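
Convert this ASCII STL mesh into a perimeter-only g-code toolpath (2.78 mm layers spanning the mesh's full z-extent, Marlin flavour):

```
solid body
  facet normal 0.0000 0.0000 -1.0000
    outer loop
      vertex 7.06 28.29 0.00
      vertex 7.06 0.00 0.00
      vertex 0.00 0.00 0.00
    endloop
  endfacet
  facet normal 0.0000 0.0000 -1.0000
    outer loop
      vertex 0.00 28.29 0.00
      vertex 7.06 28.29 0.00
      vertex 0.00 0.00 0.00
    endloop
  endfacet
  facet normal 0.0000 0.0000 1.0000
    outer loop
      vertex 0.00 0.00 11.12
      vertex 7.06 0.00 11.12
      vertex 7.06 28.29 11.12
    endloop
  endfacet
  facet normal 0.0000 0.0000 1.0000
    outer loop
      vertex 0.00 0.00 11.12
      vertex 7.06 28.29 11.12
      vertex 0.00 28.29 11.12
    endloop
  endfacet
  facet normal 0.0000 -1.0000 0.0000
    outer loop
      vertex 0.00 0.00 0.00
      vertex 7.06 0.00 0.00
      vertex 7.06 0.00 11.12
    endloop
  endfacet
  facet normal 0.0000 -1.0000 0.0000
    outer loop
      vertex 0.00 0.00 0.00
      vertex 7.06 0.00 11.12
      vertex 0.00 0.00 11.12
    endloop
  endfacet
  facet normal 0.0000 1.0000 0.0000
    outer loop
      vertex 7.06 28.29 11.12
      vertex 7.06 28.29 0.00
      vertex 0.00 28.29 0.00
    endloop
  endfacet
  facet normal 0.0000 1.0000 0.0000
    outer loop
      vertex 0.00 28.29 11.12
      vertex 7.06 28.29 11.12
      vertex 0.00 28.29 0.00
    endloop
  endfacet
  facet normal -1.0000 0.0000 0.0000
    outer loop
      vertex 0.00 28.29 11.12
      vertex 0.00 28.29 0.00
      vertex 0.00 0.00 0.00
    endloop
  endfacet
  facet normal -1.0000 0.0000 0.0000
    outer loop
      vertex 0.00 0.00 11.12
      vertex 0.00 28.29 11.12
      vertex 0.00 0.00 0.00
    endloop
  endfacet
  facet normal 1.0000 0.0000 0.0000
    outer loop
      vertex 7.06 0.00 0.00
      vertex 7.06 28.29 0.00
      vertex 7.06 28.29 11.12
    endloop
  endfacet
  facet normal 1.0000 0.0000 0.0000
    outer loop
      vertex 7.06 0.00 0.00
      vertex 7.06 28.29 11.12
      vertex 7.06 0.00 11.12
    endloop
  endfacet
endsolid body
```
; perimeter-only toolpath
G21 ; units = mm
G90 ; absolute positioning
G28 ; home
; layer 1
G0 Z2.78
G0 X0.00 Y0.00
G1 X7.06 Y0.00
G1 X7.06 Y28.29
G1 X0.00 Y28.29
G1 X0.00 Y0.00
; layer 2
G0 Z5.56
G0 X0.00 Y0.00
G1 X7.06 Y0.00
G1 X7.06 Y28.29
G1 X0.00 Y28.29
G1 X0.00 Y0.00
; layer 3
G0 Z8.34
G0 X0.00 Y0.00
G1 X7.06 Y0.00
G1 X7.06 Y28.29
G1 X0.00 Y28.29
G1 X0.00 Y0.00
; layer 4
G0 Z11.12
G0 X0.00 Y0.00
G1 X7.06 Y0.00
G1 X7.06 Y28.29
G1 X0.00 Y28.29
G1 X0.00 Y0.00
M2 ; end

The solid is a rectangular box, roughly 7.06 × 28.3 mm footprint and 11.1 mm tall. Slicing at Δz = 2.78 mm — 4 equal slices spanning the solid's height, so layer i sits at z = i·h/4 — gives 4 non-empty perimeters. Each is a 4-segment closed polygon; G0 lifts to the layer z and rapids to the start vertex, then G1 traces the edges.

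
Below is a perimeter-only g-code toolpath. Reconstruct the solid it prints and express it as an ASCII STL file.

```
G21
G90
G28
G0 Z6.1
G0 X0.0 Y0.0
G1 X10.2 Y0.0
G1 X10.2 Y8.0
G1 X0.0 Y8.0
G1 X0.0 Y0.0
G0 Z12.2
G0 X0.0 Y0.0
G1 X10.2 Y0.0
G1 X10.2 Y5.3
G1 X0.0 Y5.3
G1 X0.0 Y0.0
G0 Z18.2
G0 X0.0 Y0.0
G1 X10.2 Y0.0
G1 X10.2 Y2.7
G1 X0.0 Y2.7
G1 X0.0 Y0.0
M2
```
solid part
  facet normal 0.0000 0.0000 -1.0000
    outer loop
      vertex 10.2 10.7 0.0
      vertex 10.2 0.0 0.0
      vertex 0.0 0.0 0.0
    endloop
  endfacet
  facet normal 0.0000 0.0000 -1.0000
    outer loop
      vertex 0.0 10.7 0.0
      vertex 10.2 10.7 0.0
      vertex 0.0 0.0 0.0
    endloop
  endfacet
  facet normal 0.0000 -1.0000 0.0000
    outer loop
      vertex 0.0 0.0 0.0
      vertex 10.2 0.0 0.0
      vertex 10.2 0.0 24.3
    endloop
  endfacet
  facet normal 0.0000 -1.0000 0.0000
    outer loop
      vertex 0.0 0.0 0.0
      vertex 10.2 0.0 24.3
      vertex 0.0 0.0 24.3
    endloop
  endfacet
  facet normal 0.0000 0.9152 0.4030
    outer loop
      vertex 0.0 0.0 24.3
      vertex 10.2 0.0 24.3
      vertex 10.2 10.7 0.0
    endloop
  endfacet
  facet normal 0.0000 0.9152 0.4030
    outer loop
      vertex 0.0 0.0 24.3
      vertex 10.2 10.7 0.0
      vertex 0.0 10.7 0.0
    endloop
  endfacet
  facet normal -1.0000 0.0000 0.0000
    outer loop
      vertex 0.0 0.0 24.3
      vertex 0.0 10.7 0.0
      vertex 0.0 0.0 0.0
    endloop
  endfacet
  facet normal 1.0000 0.0000 0.0000
    outer loop
      vertex 10.2 0.0 0.0
      vertex 10.2 10.7 0.0
      vertex 10.2 0.0 24.3
    endloop
  endfacet
endsolid part

The G0 Z moves step by Δz≈6.1 mm. The G1 loops shrink linearly with z, so the solid tapers from its base footprint up to z≈24.3. Closing with a flat bottom cap and the tapered top and triangulating gives 8 facets — a wedge (ramp): 10.2 × 10.7 mm base, rising to 24.3 mm along the y=0 edge and sloping linearly to z=0 at y=10.7.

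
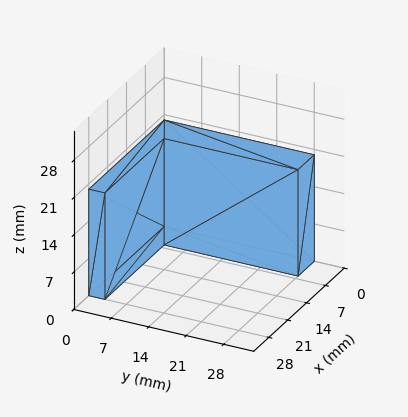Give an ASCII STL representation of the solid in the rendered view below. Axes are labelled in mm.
Reading the render: the shape is an L-shaped prism: outer 28 × 28 mm, arm thicknesses ≈ 3 mm (horizontal) and 6 mm (vertical), extruded 20 mm in z (dimensions read to the nearest mm from the axis ticks). For the STL, each face is triangulated and given an outward normal.

solid part
  facet normal 0.0000 0.0000 -1.0000
    outer loop
      vertex 28.0 3.0 0.0
      vertex 28.0 0.0 0.0
      vertex 0.0 0.0 0.0
    endloop
  endfacet
  facet normal 0.0000 0.0000 -1.0000
    outer loop
      vertex 6.0 3.0 0.0
      vertex 28.0 3.0 0.0
      vertex 0.0 0.0 0.0
    endloop
  endfacet
  facet normal 0.0000 0.0000 -1.0000
    outer loop
      vertex 6.0 28.0 0.0
      vertex 6.0 3.0 0.0
      vertex 0.0 0.0 0.0
    endloop
  endfacet
  facet normal 0.0000 0.0000 -1.0000
    outer loop
      vertex 0.0 28.0 0.0
      vertex 6.0 28.0 0.0
      vertex 0.0 0.0 0.0
    endloop
  endfacet
  facet normal 0.0000 0.0000 1.0000
    outer loop
      vertex 0.0 0.0 20.0
      vertex 28.0 0.0 20.0
      vertex 28.0 3.0 20.0
    endloop
  endfacet
  facet normal 0.0000 0.0000 1.0000
    outer loop
      vertex 0.0 0.0 20.0
      vertex 28.0 3.0 20.0
      vertex 6.0 3.0 20.0
    endloop
  endfacet
  facet normal 0.0000 0.0000 1.0000
    outer loop
      vertex 0.0 0.0 20.0
      vertex 6.0 3.0 20.0
      vertex 6.0 28.0 20.0
    endloop
  endfacet
  facet normal 0.0000 0.0000 1.0000
    outer loop
      vertex 0.0 0.0 20.0
      vertex 6.0 28.0 20.0
      vertex 0.0 28.0 20.0
    endloop
  endfacet
  facet normal 0.0000 -1.0000 0.0000
    outer loop
      vertex 0.0 0.0 0.0
      vertex 28.0 0.0 0.0
      vertex 28.0 0.0 20.0
    endloop
  endfacet
  facet normal 0.0000 -1.0000 0.0000
    outer loop
      vertex 0.0 0.0 0.0
      vertex 28.0 0.0 20.0
      vertex 0.0 0.0 20.0
    endloop
  endfacet
  facet normal 1.0000 0.0000 0.0000
    outer loop
      vertex 28.0 0.0 0.0
      vertex 28.0 3.0 0.0
      vertex 28.0 3.0 20.0
    endloop
  endfacet
  facet normal 1.0000 0.0000 0.0000
    outer loop
      vertex 28.0 0.0 0.0
      vertex 28.0 3.0 20.0
      vertex 28.0 0.0 20.0
    endloop
  endfacet
  facet normal 0.0000 1.0000 0.0000
    outer loop
      vertex 28.0 3.0 0.0
      vertex 6.0 3.0 0.0
      vertex 6.0 3.0 20.0
    endloop
  endfacet
  facet normal 0.0000 1.0000 0.0000
    outer loop
      vertex 28.0 3.0 0.0
      vertex 6.0 3.0 20.0
      vertex 28.0 3.0 20.0
    endloop
  endfacet
  facet normal 1.0000 0.0000 0.0000
    outer loop
      vertex 6.0 3.0 0.0
      vertex 6.0 28.0 0.0
      vertex 6.0 28.0 20.0
    endloop
  endfacet
  facet normal 1.0000 0.0000 0.0000
    outer loop
      vertex 6.0 3.0 0.0
      vertex 6.0 28.0 20.0
      vertex 6.0 3.0 20.0
    endloop
  endfacet
  facet normal 0.0000 1.0000 0.0000
    outer loop
      vertex 6.0 28.0 0.0
      vertex 0.0 28.0 0.0
      vertex 0.0 28.0 20.0
    endloop
  endfacet
  facet normal 0.0000 1.0000 0.0000
    outer loop
      vertex 6.0 28.0 0.0
      vertex 0.0 28.0 20.0
      vertex 6.0 28.0 20.0
    endloop
  endfacet
  facet normal -1.0000 0.0000 0.0000
    outer loop
      vertex 0.0 28.0 0.0
      vertex 0.0 0.0 0.0
      vertex 0.0 0.0 20.0
    endloop
  endfacet
  facet normal -1.0000 0.0000 0.0000
    outer loop
      vertex 0.0 28.0 0.0
      vertex 0.0 0.0 20.0
      vertex 0.0 28.0 20.0
    endloop
  endfacet
endsolid part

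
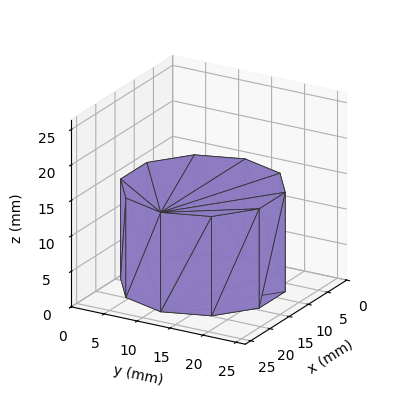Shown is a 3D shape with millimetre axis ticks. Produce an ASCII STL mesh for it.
Reading the render: the shape is a regular 10-sided prism (a cylinder approximated with 10 flat sides), circumscribed radius ≈ 11 mm, height ≈ 14 mm (dimensions read to the nearest mm from the axis ticks). For the STL, each face is triangulated and given an outward normal.

solid part
  facet normal 0.0000 0.0000 -1.0000
    outer loop
      vertex 14.4 21.5 0.0
      vertex 19.9 17.5 0.0
      vertex 22.0 11.0 0.0
    endloop
  endfacet
  facet normal 0.0000 0.0000 -1.0000
    outer loop
      vertex 7.6 21.5 0.0
      vertex 14.4 21.5 0.0
      vertex 22.0 11.0 0.0
    endloop
  endfacet
  facet normal 0.0000 0.0000 -1.0000
    outer loop
      vertex 2.1 17.5 0.0
      vertex 7.6 21.5 0.0
      vertex 22.0 11.0 0.0
    endloop
  endfacet
  facet normal 0.0000 0.0000 -1.0000
    outer loop
      vertex 0.0 11.0 0.0
      vertex 2.1 17.5 0.0
      vertex 22.0 11.0 0.0
    endloop
  endfacet
  facet normal 0.0000 0.0000 -1.0000
    outer loop
      vertex 2.1 4.5 0.0
      vertex 0.0 11.0 0.0
      vertex 22.0 11.0 0.0
    endloop
  endfacet
  facet normal 0.0000 0.0000 -1.0000
    outer loop
      vertex 7.6 0.5 0.0
      vertex 2.1 4.5 0.0
      vertex 22.0 11.0 0.0
    endloop
  endfacet
  facet normal 0.0000 0.0000 -1.0000
    outer loop
      vertex 14.4 0.5 0.0
      vertex 7.6 0.5 0.0
      vertex 22.0 11.0 0.0
    endloop
  endfacet
  facet normal 0.0000 0.0000 -1.0000
    outer loop
      vertex 19.9 4.5 0.0
      vertex 14.4 0.5 0.0
      vertex 22.0 11.0 0.0
    endloop
  endfacet
  facet normal 0.0000 0.0000 1.0000
    outer loop
      vertex 22.0 11.0 14.0
      vertex 19.9 17.5 14.0
      vertex 14.4 21.5 14.0
    endloop
  endfacet
  facet normal 0.0000 0.0000 1.0000
    outer loop
      vertex 22.0 11.0 14.0
      vertex 14.4 21.5 14.0
      vertex 7.6 21.5 14.0
    endloop
  endfacet
  facet normal 0.0000 0.0000 1.0000
    outer loop
      vertex 22.0 11.0 14.0
      vertex 7.6 21.5 14.0
      vertex 2.1 17.5 14.0
    endloop
  endfacet
  facet normal 0.0000 0.0000 1.0000
    outer loop
      vertex 22.0 11.0 14.0
      vertex 2.1 17.5 14.0
      vertex 0.0 11.0 14.0
    endloop
  endfacet
  facet normal 0.0000 0.0000 1.0000
    outer loop
      vertex 22.0 11.0 14.0
      vertex 0.0 11.0 14.0
      vertex 2.1 4.5 14.0
    endloop
  endfacet
  facet normal 0.0000 0.0000 1.0000
    outer loop
      vertex 22.0 11.0 14.0
      vertex 2.1 4.5 14.0
      vertex 7.6 0.5 14.0
    endloop
  endfacet
  facet normal 0.0000 0.0000 1.0000
    outer loop
      vertex 22.0 11.0 14.0
      vertex 7.6 0.5 14.0
      vertex 14.4 0.5 14.0
    endloop
  endfacet
  facet normal 0.0000 0.0000 1.0000
    outer loop
      vertex 22.0 11.0 14.0
      vertex 14.4 0.5 14.0
      vertex 19.9 4.5 14.0
    endloop
  endfacet
  facet normal 0.9516 0.3074 0.0000
    outer loop
      vertex 22.0 11.0 0.0
      vertex 19.9 17.5 0.0
      vertex 19.9 17.5 14.0
    endloop
  endfacet
  facet normal 0.9516 0.3074 0.0000
    outer loop
      vertex 22.0 11.0 0.0
      vertex 19.9 17.5 14.0
      vertex 22.0 11.0 14.0
    endloop
  endfacet
  facet normal 0.5882 0.8087 0.0000
    outer loop
      vertex 19.9 17.5 0.0
      vertex 14.4 21.5 0.0
      vertex 14.4 21.5 14.0
    endloop
  endfacet
  facet normal 0.5882 0.8087 0.0000
    outer loop
      vertex 19.9 17.5 0.0
      vertex 14.4 21.5 14.0
      vertex 19.9 17.5 14.0
    endloop
  endfacet
  facet normal 0.0000 1.0000 0.0000
    outer loop
      vertex 14.4 21.5 0.0
      vertex 7.6 21.5 0.0
      vertex 7.6 21.5 14.0
    endloop
  endfacet
  facet normal 0.0000 1.0000 0.0000
    outer loop
      vertex 14.4 21.5 0.0
      vertex 7.6 21.5 14.0
      vertex 14.4 21.5 14.0
    endloop
  endfacet
  facet normal -0.5882 0.8087 0.0000
    outer loop
      vertex 7.6 21.5 0.0
      vertex 2.1 17.5 0.0
      vertex 2.1 17.5 14.0
    endloop
  endfacet
  facet normal -0.5882 0.8087 0.0000
    outer loop
      vertex 7.6 21.5 0.0
      vertex 2.1 17.5 14.0
      vertex 7.6 21.5 14.0
    endloop
  endfacet
  facet normal -0.9516 0.3074 0.0000
    outer loop
      vertex 2.1 17.5 0.0
      vertex 0.0 11.0 0.0
      vertex 0.0 11.0 14.0
    endloop
  endfacet
  facet normal -0.9516 0.3074 0.0000
    outer loop
      vertex 2.1 17.5 0.0
      vertex 0.0 11.0 14.0
      vertex 2.1 17.5 14.0
    endloop
  endfacet
  facet normal -0.9516 -0.3074 0.0000
    outer loop
      vertex 0.0 11.0 0.0
      vertex 2.1 4.5 0.0
      vertex 2.1 4.5 14.0
    endloop
  endfacet
  facet normal -0.9516 -0.3074 0.0000
    outer loop
      vertex 0.0 11.0 0.0
      vertex 2.1 4.5 14.0
      vertex 0.0 11.0 14.0
    endloop
  endfacet
  facet normal -0.5882 -0.8087 0.0000
    outer loop
      vertex 2.1 4.5 0.0
      vertex 7.6 0.5 0.0
      vertex 7.6 0.5 14.0
    endloop
  endfacet
  facet normal -0.5882 -0.8087 0.0000
    outer loop
      vertex 2.1 4.5 0.0
      vertex 7.6 0.5 14.0
      vertex 2.1 4.5 14.0
    endloop
  endfacet
  facet normal 0.0000 -1.0000 0.0000
    outer loop
      vertex 7.6 0.5 0.0
      vertex 14.4 0.5 0.0
      vertex 14.4 0.5 14.0
    endloop
  endfacet
  facet normal 0.0000 -1.0000 0.0000
    outer loop
      vertex 7.6 0.5 0.0
      vertex 14.4 0.5 14.0
      vertex 7.6 0.5 14.0
    endloop
  endfacet
  facet normal 0.5882 -0.8087 0.0000
    outer loop
      vertex 14.4 0.5 0.0
      vertex 19.9 4.5 0.0
      vertex 19.9 4.5 14.0
    endloop
  endfacet
  facet normal 0.5882 -0.8087 0.0000
    outer loop
      vertex 14.4 0.5 0.0
      vertex 19.9 4.5 14.0
      vertex 14.4 0.5 14.0
    endloop
  endfacet
  facet normal 0.9516 -0.3074 0.0000
    outer loop
      vertex 19.9 4.5 0.0
      vertex 22.0 11.0 0.0
      vertex 22.0 11.0 14.0
    endloop
  endfacet
  facet normal 0.9516 -0.3074 0.0000
    outer loop
      vertex 19.9 4.5 0.0
      vertex 22.0 11.0 14.0
      vertex 19.9 4.5 14.0
    endloop
  endfacet
endsolid part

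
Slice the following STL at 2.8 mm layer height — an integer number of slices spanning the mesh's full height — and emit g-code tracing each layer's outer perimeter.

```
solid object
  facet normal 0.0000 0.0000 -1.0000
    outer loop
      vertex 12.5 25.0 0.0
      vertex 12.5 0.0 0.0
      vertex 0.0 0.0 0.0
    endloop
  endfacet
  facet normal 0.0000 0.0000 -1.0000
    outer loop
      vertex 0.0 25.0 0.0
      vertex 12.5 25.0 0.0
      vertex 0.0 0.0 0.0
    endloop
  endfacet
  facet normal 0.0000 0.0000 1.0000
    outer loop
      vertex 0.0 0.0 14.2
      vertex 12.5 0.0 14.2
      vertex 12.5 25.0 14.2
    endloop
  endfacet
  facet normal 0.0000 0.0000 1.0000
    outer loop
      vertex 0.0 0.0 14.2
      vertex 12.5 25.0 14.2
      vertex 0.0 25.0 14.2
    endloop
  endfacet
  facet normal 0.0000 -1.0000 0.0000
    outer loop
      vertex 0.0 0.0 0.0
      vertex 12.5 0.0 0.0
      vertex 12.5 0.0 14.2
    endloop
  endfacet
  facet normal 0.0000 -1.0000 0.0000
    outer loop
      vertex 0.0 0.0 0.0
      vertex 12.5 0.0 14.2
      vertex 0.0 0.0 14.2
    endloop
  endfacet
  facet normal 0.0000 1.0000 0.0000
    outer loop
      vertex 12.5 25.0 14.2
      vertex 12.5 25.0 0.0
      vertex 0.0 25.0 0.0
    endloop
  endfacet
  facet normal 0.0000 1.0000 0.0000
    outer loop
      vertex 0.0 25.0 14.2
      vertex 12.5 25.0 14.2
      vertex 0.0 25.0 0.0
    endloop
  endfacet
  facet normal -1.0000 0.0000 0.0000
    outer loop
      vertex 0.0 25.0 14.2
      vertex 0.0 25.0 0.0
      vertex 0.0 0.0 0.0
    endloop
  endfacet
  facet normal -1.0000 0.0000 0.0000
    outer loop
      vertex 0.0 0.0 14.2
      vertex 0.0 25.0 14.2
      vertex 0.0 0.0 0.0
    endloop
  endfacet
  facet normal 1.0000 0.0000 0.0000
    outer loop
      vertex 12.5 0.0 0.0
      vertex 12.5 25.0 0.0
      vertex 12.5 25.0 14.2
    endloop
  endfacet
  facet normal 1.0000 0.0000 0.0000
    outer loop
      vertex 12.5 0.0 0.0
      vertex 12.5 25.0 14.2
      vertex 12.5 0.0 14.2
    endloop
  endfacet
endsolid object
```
; perimeter-only toolpath
G21 ; units = mm
G90 ; absolute positioning
G28 ; home
; layer 1
G0 Z2.8
G0 X0.0 Y0.0
G1 X12.5 Y0.0
G1 X12.5 Y25.0
G1 X0.0 Y25.0
G1 X0.0 Y0.0
; layer 2
G0 Z5.7
G0 X0.0 Y0.0
G1 X12.5 Y0.0
G1 X12.5 Y25.0
G1 X0.0 Y25.0
G1 X0.0 Y0.0
; layer 3
G0 Z8.5
G0 X0.0 Y0.0
G1 X12.5 Y0.0
G1 X12.5 Y25.0
G1 X0.0 Y25.0
G1 X0.0 Y0.0
; layer 4
G0 Z11.4
G0 X0.0 Y0.0
G1 X12.5 Y0.0
G1 X12.5 Y25.0
G1 X0.0 Y25.0
G1 X0.0 Y0.0
; layer 5
G0 Z14.2
G0 X0.0 Y0.0
G1 X12.5 Y0.0
G1 X12.5 Y25.0
G1 X0.0 Y25.0
G1 X0.0 Y0.0
M2 ; end

The solid is a rectangular box, roughly 12.5 × 25 mm footprint and 14.2 mm tall. Slicing at Δz = 2.8 mm — 5 equal slices spanning the solid's height, so layer i sits at z = i·h/5 — gives 5 non-empty perimeters. Each is a 4-segment closed polygon; G0 lifts to the layer z and rapids to the start vertex, then G1 traces the edges.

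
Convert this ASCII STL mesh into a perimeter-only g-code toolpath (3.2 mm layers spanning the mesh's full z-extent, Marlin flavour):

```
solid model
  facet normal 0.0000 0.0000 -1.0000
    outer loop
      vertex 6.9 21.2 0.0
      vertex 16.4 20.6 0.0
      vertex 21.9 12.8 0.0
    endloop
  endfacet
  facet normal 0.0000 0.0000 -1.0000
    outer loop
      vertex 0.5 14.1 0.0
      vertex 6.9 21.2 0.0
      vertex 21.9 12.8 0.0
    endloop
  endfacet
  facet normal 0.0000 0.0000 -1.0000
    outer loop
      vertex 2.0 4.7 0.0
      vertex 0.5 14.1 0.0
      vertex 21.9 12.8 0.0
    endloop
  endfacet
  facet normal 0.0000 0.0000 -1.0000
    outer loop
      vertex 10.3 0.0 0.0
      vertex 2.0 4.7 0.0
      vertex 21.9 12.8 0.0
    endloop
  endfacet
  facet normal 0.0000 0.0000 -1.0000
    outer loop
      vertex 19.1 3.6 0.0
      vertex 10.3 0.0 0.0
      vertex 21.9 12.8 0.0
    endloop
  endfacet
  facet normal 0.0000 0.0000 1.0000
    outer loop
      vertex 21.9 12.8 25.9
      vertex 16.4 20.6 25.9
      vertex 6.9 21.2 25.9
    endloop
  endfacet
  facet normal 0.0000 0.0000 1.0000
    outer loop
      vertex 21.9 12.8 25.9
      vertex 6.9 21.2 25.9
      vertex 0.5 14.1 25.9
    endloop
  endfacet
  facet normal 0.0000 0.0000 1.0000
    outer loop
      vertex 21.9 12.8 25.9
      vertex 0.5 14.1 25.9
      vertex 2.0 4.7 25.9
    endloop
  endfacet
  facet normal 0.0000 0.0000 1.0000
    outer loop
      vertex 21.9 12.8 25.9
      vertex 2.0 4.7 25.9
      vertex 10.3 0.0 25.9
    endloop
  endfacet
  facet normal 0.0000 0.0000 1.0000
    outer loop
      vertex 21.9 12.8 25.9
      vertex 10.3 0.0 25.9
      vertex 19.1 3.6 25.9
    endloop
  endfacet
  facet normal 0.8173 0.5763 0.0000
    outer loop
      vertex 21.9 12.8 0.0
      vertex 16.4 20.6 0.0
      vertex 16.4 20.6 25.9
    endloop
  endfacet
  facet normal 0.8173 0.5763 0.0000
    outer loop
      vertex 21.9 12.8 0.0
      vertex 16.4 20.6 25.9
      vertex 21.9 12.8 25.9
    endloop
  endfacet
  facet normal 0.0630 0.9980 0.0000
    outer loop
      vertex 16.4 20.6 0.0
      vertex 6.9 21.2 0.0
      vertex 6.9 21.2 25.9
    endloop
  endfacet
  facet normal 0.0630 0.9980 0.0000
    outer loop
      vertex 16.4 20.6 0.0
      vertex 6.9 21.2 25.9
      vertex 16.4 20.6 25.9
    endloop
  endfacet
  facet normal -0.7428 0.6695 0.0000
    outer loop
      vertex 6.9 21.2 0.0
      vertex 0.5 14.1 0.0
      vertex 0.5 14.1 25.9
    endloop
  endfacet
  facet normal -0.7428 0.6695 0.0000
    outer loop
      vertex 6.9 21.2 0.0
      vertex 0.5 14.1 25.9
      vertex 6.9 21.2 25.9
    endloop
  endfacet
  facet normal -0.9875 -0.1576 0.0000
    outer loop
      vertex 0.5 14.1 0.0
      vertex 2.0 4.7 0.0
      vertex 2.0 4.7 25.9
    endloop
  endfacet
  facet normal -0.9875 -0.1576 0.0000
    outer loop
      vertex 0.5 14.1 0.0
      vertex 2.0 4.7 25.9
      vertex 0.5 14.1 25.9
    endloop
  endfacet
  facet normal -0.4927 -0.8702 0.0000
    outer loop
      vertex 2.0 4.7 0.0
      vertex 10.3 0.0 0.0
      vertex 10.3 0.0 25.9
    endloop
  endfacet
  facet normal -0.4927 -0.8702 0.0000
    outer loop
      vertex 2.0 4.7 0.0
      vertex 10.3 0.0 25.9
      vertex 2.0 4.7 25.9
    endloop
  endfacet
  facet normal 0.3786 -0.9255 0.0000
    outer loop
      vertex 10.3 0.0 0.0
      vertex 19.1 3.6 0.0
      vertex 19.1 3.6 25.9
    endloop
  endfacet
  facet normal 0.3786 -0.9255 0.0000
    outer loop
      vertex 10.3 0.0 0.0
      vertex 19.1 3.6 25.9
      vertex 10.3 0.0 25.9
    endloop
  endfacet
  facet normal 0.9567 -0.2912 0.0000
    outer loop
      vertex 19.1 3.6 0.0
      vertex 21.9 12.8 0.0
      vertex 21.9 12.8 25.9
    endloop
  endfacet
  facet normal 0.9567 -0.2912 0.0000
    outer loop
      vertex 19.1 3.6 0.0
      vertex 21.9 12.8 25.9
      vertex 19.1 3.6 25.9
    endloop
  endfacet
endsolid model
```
; perimeter-only toolpath
G21 ; units = mm
G90 ; absolute positioning
G28 ; home
; layer 1
G0 Z3.2
G0 X21.9 Y12.8
G1 X16.4 Y20.6
G1 X6.9 Y21.2
G1 X0.5 Y14.1
G1 X2.0 Y4.7
G1 X10.3 Y0.0
G1 X19.1 Y3.6
G1 X21.9 Y12.8
; layer 2
G0 Z6.5
G0 X21.9 Y12.8
G1 X16.4 Y20.6
G1 X6.9 Y21.2
G1 X0.5 Y14.1
G1 X2.0 Y4.7
G1 X10.3 Y0.0
G1 X19.1 Y3.6
G1 X21.9 Y12.8
; layer 3
G0 Z9.7
G0 X21.9 Y12.8
G1 X16.4 Y20.6
G1 X6.9 Y21.2
G1 X0.5 Y14.1
G1 X2.0 Y4.7
G1 X10.3 Y0.0
G1 X19.1 Y3.6
G1 X21.9 Y12.8
; layer 4
G0 Z12.9
G0 X21.9 Y12.8
G1 X16.4 Y20.6
G1 X6.9 Y21.2
G1 X0.5 Y14.1
G1 X2.0 Y4.7
G1 X10.3 Y0.0
G1 X19.1 Y3.6
G1 X21.9 Y12.8
; layer 5
G0 Z16.2
G0 X21.9 Y12.8
G1 X16.4 Y20.6
G1 X6.9 Y21.2
G1 X0.5 Y14.1
G1 X2.0 Y4.7
G1 X10.3 Y0.0
G1 X19.1 Y3.6
G1 X21.9 Y12.8
; layer 6
G0 Z19.4
G0 X21.9 Y12.8
G1 X16.4 Y20.6
G1 X6.9 Y21.2
G1 X0.5 Y14.1
G1 X2.0 Y4.7
G1 X10.3 Y0.0
G1 X19.1 Y3.6
G1 X21.9 Y12.8
; layer 7
G0 Z22.7
G0 X21.9 Y12.8
G1 X16.4 Y20.6
G1 X6.9 Y21.2
G1 X0.5 Y14.1
G1 X2.0 Y4.7
G1 X10.3 Y0.0
G1 X19.1 Y3.6
G1 X21.9 Y12.8
; layer 8
G0 Z25.9
G0 X21.9 Y12.8
G1 X16.4 Y20.6
G1 X6.9 Y21.2
G1 X0.5 Y14.1
G1 X2.0 Y4.7
G1 X10.3 Y0.0
G1 X19.1 Y3.6
G1 X21.9 Y12.8
M2 ; end

The solid is a regular 7-sided prism (a cylinder approximated with 7 flat sides), circumscribed radius ≈ 11 mm, height ≈ 25.9 mm. Slicing at Δz = 3.2 mm — 8 equal slices spanning the solid's height, so layer i sits at z = i·h/8 — gives 8 non-empty perimeters. Each is a 7-segment closed polygon; G0 lifts to the layer z and rapids to the start vertex, then G1 traces the edges.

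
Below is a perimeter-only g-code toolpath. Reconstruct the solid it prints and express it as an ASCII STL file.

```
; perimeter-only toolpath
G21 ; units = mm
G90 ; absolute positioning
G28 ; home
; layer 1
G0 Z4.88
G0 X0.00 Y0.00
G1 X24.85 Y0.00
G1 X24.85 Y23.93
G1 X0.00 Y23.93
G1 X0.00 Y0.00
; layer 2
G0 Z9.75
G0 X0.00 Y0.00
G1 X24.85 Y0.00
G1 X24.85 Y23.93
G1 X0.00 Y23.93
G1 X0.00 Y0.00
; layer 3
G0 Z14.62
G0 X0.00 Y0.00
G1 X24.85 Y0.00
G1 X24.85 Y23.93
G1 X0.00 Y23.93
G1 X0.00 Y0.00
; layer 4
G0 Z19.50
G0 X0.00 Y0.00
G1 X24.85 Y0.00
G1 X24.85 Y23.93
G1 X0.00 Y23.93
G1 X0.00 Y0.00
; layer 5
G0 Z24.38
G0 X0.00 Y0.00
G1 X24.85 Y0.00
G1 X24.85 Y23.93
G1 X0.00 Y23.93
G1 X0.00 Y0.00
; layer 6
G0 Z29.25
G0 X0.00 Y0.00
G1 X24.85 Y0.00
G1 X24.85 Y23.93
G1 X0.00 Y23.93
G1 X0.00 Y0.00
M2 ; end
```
solid part
  facet normal 0.0000 0.0000 -1.0000
    outer loop
      vertex 24.85 23.93 0.00
      vertex 24.85 0.00 0.00
      vertex 0.00 0.00 0.00
    endloop
  endfacet
  facet normal 0.0000 0.0000 -1.0000
    outer loop
      vertex 0.00 23.93 0.00
      vertex 24.85 23.93 0.00
      vertex 0.00 0.00 0.00
    endloop
  endfacet
  facet normal 0.0000 0.0000 1.0000
    outer loop
      vertex 0.00 0.00 29.25
      vertex 24.85 0.00 29.25
      vertex 24.85 23.93 29.25
    endloop
  endfacet
  facet normal 0.0000 0.0000 1.0000
    outer loop
      vertex 0.00 0.00 29.25
      vertex 24.85 23.93 29.25
      vertex 0.00 23.93 29.25
    endloop
  endfacet
  facet normal 0.0000 -1.0000 0.0000
    outer loop
      vertex 0.00 0.00 0.00
      vertex 24.85 0.00 0.00
      vertex 24.85 0.00 29.25
    endloop
  endfacet
  facet normal 0.0000 -1.0000 0.0000
    outer loop
      vertex 0.00 0.00 0.00
      vertex 24.85 0.00 29.25
      vertex 0.00 0.00 29.25
    endloop
  endfacet
  facet normal 0.0000 1.0000 0.0000
    outer loop
      vertex 24.85 23.93 29.25
      vertex 24.85 23.93 0.00
      vertex 0.00 23.93 0.00
    endloop
  endfacet
  facet normal 0.0000 1.0000 0.0000
    outer loop
      vertex 0.00 23.93 29.25
      vertex 24.85 23.93 29.25
      vertex 0.00 23.93 0.00
    endloop
  endfacet
  facet normal -1.0000 0.0000 0.0000
    outer loop
      vertex 0.00 23.93 29.25
      vertex 0.00 23.93 0.00
      vertex 0.00 0.00 0.00
    endloop
  endfacet
  facet normal -1.0000 0.0000 0.0000
    outer loop
      vertex 0.00 0.00 29.25
      vertex 0.00 23.93 29.25
      vertex 0.00 0.00 0.00
    endloop
  endfacet
  facet normal 1.0000 0.0000 0.0000
    outer loop
      vertex 24.85 0.00 0.00
      vertex 24.85 23.93 0.00
      vertex 24.85 23.93 29.25
    endloop
  endfacet
  facet normal 1.0000 0.0000 0.0000
    outer loop
      vertex 24.85 0.00 0.00
      vertex 24.85 23.93 29.25
      vertex 24.85 0.00 29.25
    endloop
  endfacet
endsolid part

The G0 Z moves step by Δz≈4.88 mm. Every layer's G1 loop is the same polygon, so the solid is a straight extrusion of it from z=0 to z≈29.2. Closing with flat bottom and top caps and triangulating gives 12 facets — a rectangular box, roughly 24.9 × 23.9 mm footprint and 29.2 mm tall.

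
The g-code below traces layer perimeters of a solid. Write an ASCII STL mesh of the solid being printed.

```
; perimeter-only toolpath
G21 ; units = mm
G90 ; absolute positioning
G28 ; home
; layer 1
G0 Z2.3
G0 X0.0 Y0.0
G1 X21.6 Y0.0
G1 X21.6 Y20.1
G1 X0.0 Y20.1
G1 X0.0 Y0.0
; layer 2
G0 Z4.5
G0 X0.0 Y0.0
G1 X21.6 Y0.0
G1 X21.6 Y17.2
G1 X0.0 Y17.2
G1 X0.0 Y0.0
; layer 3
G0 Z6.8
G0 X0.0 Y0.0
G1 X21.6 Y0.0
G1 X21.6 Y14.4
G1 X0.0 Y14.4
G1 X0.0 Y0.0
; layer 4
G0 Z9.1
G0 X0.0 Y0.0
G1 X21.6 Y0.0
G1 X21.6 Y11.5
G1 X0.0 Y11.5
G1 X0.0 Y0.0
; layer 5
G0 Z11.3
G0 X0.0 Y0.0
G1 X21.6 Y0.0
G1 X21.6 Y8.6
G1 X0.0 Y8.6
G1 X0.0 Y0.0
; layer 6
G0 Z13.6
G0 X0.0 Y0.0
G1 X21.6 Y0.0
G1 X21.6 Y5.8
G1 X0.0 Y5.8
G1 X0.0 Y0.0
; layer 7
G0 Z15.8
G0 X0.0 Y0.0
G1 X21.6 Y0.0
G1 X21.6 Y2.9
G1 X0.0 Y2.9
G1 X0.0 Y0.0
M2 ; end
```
solid part
  facet normal 0.0000 0.0000 -1.0000
    outer loop
      vertex 21.6 23.0 0.0
      vertex 21.6 0.0 0.0
      vertex 0.0 0.0 0.0
    endloop
  endfacet
  facet normal 0.0000 0.0000 -1.0000
    outer loop
      vertex 0.0 23.0 0.0
      vertex 21.6 23.0 0.0
      vertex 0.0 0.0 0.0
    endloop
  endfacet
  facet normal 0.0000 -1.0000 0.0000
    outer loop
      vertex 0.0 0.0 0.0
      vertex 21.6 0.0 0.0
      vertex 21.6 0.0 18.1
    endloop
  endfacet
  facet normal 0.0000 -1.0000 0.0000
    outer loop
      vertex 0.0 0.0 0.0
      vertex 21.6 0.0 18.1
      vertex 0.0 0.0 18.1
    endloop
  endfacet
  facet normal 0.0000 0.6184 0.7858
    outer loop
      vertex 0.0 0.0 18.1
      vertex 21.6 0.0 18.1
      vertex 21.6 23.0 0.0
    endloop
  endfacet
  facet normal 0.0000 0.6184 0.7858
    outer loop
      vertex 0.0 0.0 18.1
      vertex 21.6 23.0 0.0
      vertex 0.0 23.0 0.0
    endloop
  endfacet
  facet normal -1.0000 0.0000 0.0000
    outer loop
      vertex 0.0 0.0 18.1
      vertex 0.0 23.0 0.0
      vertex 0.0 0.0 0.0
    endloop
  endfacet
  facet normal 1.0000 0.0000 0.0000
    outer loop
      vertex 21.6 0.0 0.0
      vertex 21.6 23.0 0.0
      vertex 21.6 0.0 18.1
    endloop
  endfacet
endsolid part

The G0 Z moves step by Δz≈2.3 mm. The G1 loops shrink linearly with z, so the solid tapers from its base footprint up to z≈18.1. Closing with a flat bottom cap and the tapered top and triangulating gives 8 facets — a wedge (ramp): 21.6 × 23 mm base, rising to 18.1 mm along the y=0 edge and sloping linearly to z=0 at y=23.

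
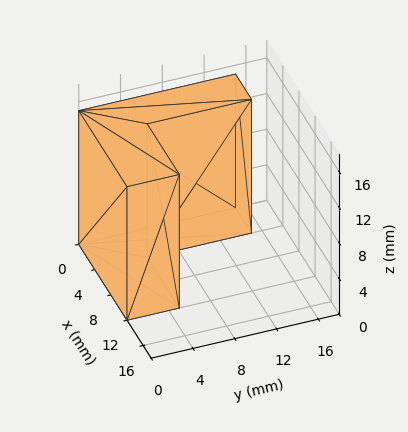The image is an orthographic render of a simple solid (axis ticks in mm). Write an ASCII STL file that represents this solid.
Reading the render: the shape is an L-shaped prism: outer 12 × 15 mm, arm thicknesses ≈ 5 mm (horizontal) and 4 mm (vertical), extruded 15 mm in z (dimensions read to the nearest mm from the axis ticks). For the STL, each face is triangulated and given an outward normal.

solid part
  facet normal 0.0000 0.0000 -1.0000
    outer loop
      vertex 12.00 5.00 0.00
      vertex 12.00 0.00 0.00
      vertex 0.00 0.00 0.00
    endloop
  endfacet
  facet normal 0.0000 0.0000 -1.0000
    outer loop
      vertex 4.00 5.00 0.00
      vertex 12.00 5.00 0.00
      vertex 0.00 0.00 0.00
    endloop
  endfacet
  facet normal 0.0000 0.0000 -1.0000
    outer loop
      vertex 4.00 15.00 0.00
      vertex 4.00 5.00 0.00
      vertex 0.00 0.00 0.00
    endloop
  endfacet
  facet normal 0.0000 0.0000 -1.0000
    outer loop
      vertex 0.00 15.00 0.00
      vertex 4.00 15.00 0.00
      vertex 0.00 0.00 0.00
    endloop
  endfacet
  facet normal 0.0000 0.0000 1.0000
    outer loop
      vertex 0.00 0.00 15.00
      vertex 12.00 0.00 15.00
      vertex 12.00 5.00 15.00
    endloop
  endfacet
  facet normal 0.0000 0.0000 1.0000
    outer loop
      vertex 0.00 0.00 15.00
      vertex 12.00 5.00 15.00
      vertex 4.00 5.00 15.00
    endloop
  endfacet
  facet normal 0.0000 0.0000 1.0000
    outer loop
      vertex 0.00 0.00 15.00
      vertex 4.00 5.00 15.00
      vertex 4.00 15.00 15.00
    endloop
  endfacet
  facet normal 0.0000 0.0000 1.0000
    outer loop
      vertex 0.00 0.00 15.00
      vertex 4.00 15.00 15.00
      vertex 0.00 15.00 15.00
    endloop
  endfacet
  facet normal 0.0000 -1.0000 0.0000
    outer loop
      vertex 0.00 0.00 0.00
      vertex 12.00 0.00 0.00
      vertex 12.00 0.00 15.00
    endloop
  endfacet
  facet normal 0.0000 -1.0000 0.0000
    outer loop
      vertex 0.00 0.00 0.00
      vertex 12.00 0.00 15.00
      vertex 0.00 0.00 15.00
    endloop
  endfacet
  facet normal 1.0000 0.0000 0.0000
    outer loop
      vertex 12.00 0.00 0.00
      vertex 12.00 5.00 0.00
      vertex 12.00 5.00 15.00
    endloop
  endfacet
  facet normal 1.0000 0.0000 0.0000
    outer loop
      vertex 12.00 0.00 0.00
      vertex 12.00 5.00 15.00
      vertex 12.00 0.00 15.00
    endloop
  endfacet
  facet normal 0.0000 1.0000 0.0000
    outer loop
      vertex 12.00 5.00 0.00
      vertex 4.00 5.00 0.00
      vertex 4.00 5.00 15.00
    endloop
  endfacet
  facet normal 0.0000 1.0000 0.0000
    outer loop
      vertex 12.00 5.00 0.00
      vertex 4.00 5.00 15.00
      vertex 12.00 5.00 15.00
    endloop
  endfacet
  facet normal 1.0000 0.0000 0.0000
    outer loop
      vertex 4.00 5.00 0.00
      vertex 4.00 15.00 0.00
      vertex 4.00 15.00 15.00
    endloop
  endfacet
  facet normal 1.0000 0.0000 0.0000
    outer loop
      vertex 4.00 5.00 0.00
      vertex 4.00 15.00 15.00
      vertex 4.00 5.00 15.00
    endloop
  endfacet
  facet normal 0.0000 1.0000 0.0000
    outer loop
      vertex 4.00 15.00 0.00
      vertex 0.00 15.00 0.00
      vertex 0.00 15.00 15.00
    endloop
  endfacet
  facet normal 0.0000 1.0000 0.0000
    outer loop
      vertex 4.00 15.00 0.00
      vertex 0.00 15.00 15.00
      vertex 4.00 15.00 15.00
    endloop
  endfacet
  facet normal -1.0000 0.0000 0.0000
    outer loop
      vertex 0.00 15.00 0.00
      vertex 0.00 0.00 0.00
      vertex 0.00 0.00 15.00
    endloop
  endfacet
  facet normal -1.0000 0.0000 0.0000
    outer loop
      vertex 0.00 15.00 0.00
      vertex 0.00 0.00 15.00
      vertex 0.00 15.00 15.00
    endloop
  endfacet
endsolid part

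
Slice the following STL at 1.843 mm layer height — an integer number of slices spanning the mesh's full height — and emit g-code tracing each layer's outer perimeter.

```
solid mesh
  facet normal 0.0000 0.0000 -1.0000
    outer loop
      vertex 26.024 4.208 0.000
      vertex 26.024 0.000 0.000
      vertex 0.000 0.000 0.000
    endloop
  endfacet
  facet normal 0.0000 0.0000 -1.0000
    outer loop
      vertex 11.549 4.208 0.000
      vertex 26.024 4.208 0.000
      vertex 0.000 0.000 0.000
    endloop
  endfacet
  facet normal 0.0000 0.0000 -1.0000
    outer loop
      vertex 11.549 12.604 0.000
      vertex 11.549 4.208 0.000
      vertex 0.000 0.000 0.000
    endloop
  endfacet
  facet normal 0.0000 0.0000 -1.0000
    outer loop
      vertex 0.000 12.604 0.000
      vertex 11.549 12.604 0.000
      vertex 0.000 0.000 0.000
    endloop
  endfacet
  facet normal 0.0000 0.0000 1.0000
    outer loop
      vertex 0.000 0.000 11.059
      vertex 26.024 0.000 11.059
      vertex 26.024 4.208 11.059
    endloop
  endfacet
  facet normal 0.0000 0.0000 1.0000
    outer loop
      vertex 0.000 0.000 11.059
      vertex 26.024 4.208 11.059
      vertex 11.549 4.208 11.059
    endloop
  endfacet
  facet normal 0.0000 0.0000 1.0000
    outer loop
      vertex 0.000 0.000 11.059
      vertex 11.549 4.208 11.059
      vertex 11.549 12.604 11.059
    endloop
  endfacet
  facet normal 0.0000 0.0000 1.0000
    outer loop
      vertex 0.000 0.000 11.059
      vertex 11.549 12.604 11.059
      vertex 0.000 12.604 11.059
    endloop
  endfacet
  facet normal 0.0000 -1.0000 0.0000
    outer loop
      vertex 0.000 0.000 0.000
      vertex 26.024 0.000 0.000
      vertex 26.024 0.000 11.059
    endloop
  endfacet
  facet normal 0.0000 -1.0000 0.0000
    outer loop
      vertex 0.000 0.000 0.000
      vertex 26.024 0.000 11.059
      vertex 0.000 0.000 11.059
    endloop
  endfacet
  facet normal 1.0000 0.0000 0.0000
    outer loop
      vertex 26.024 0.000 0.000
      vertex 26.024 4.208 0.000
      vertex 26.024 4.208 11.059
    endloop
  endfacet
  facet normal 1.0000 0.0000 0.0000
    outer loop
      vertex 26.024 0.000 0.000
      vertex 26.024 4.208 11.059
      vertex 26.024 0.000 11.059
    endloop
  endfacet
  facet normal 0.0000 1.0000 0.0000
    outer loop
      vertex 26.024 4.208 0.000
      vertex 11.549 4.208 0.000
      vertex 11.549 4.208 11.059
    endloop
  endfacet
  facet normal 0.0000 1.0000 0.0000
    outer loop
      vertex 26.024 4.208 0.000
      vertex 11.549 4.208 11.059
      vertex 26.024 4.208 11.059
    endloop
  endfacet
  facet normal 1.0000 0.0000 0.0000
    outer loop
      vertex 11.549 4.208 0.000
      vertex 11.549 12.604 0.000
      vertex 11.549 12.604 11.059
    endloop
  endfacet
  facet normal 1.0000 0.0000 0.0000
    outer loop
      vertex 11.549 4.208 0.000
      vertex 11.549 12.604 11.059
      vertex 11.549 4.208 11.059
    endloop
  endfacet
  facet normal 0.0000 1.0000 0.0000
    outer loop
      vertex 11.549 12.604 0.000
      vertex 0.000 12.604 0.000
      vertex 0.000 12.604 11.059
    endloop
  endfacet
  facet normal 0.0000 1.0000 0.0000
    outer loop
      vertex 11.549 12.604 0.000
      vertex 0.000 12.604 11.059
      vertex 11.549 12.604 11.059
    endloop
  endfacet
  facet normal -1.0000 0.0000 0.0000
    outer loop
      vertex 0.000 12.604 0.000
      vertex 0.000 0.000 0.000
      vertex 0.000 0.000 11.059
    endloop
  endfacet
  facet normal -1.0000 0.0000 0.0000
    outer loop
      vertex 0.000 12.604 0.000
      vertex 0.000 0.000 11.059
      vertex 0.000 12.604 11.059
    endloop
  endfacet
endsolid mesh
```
; perimeter-only toolpath
G21 ; units = mm
G90 ; absolute positioning
G28 ; home
; layer 1
G0 Z1.843
G0 X0.000 Y0.000
G1 X26.024 Y0.000
G1 X26.024 Y4.208
G1 X11.549 Y4.208
G1 X11.549 Y12.604
G1 X0.000 Y12.604
G1 X0.000 Y0.000
; layer 2
G0 Z3.686
G0 X0.000 Y0.000
G1 X26.024 Y0.000
G1 X26.024 Y4.208
G1 X11.549 Y4.208
G1 X11.549 Y12.604
G1 X0.000 Y12.604
G1 X0.000 Y0.000
; layer 3
G0 Z5.529
G0 X0.000 Y0.000
G1 X26.024 Y0.000
G1 X26.024 Y4.208
G1 X11.549 Y4.208
G1 X11.549 Y12.604
G1 X0.000 Y12.604
G1 X0.000 Y0.000
; layer 4
G0 Z7.373
G0 X0.000 Y0.000
G1 X26.024 Y0.000
G1 X26.024 Y4.208
G1 X11.549 Y4.208
G1 X11.549 Y12.604
G1 X0.000 Y12.604
G1 X0.000 Y0.000
; layer 5
G0 Z9.216
G0 X0.000 Y0.000
G1 X26.024 Y0.000
G1 X26.024 Y4.208
G1 X11.549 Y4.208
G1 X11.549 Y12.604
G1 X0.000 Y12.604
G1 X0.000 Y0.000
; layer 6
G0 Z11.059
G0 X0.000 Y0.000
G1 X26.024 Y0.000
G1 X26.024 Y4.208
G1 X11.549 Y4.208
G1 X11.549 Y12.604
G1 X0.000 Y12.604
G1 X0.000 Y0.000
M2 ; end

The solid is an L-shaped prism: outer 26 × 12.6 mm, arm thicknesses ≈ 4.21 mm (horizontal) and 11.5 mm (vertical), extruded 11.1 mm in z. Slicing at Δz = 1.843 mm — 6 equal slices spanning the solid's height, so layer i sits at z = i·h/6 — gives 6 non-empty perimeters. Each is a 6-segment closed polygon; G0 lifts to the layer z and rapids to the start vertex, then G1 traces the edges.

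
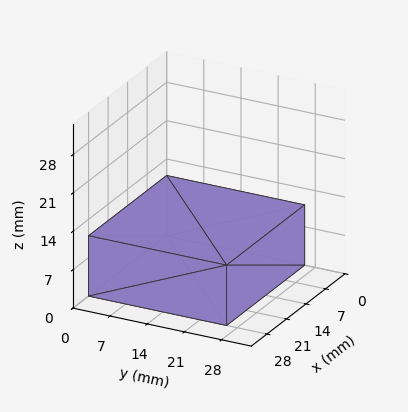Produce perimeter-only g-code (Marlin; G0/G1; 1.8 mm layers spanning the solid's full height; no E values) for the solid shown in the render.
Reading the render: the shape is a rectangular box, roughly 28 × 26 mm footprint and 11 mm tall (dimensions read to the nearest mm from the axis ticks). For the g-code, the solid's height is divided into equal slices at the stated Δz and each level perimeter traced with G1 moves after a G0 lift.

; perimeter-only toolpath
G21 ; units = mm
G90 ; absolute positioning
G28 ; home
; layer 1
G0 Z1.8
G0 X0.0 Y0.0
G1 X28.0 Y0.0
G1 X28.0 Y26.0
G1 X0.0 Y26.0
G1 X0.0 Y0.0
; layer 2
G0 Z3.7
G0 X0.0 Y0.0
G1 X28.0 Y0.0
G1 X28.0 Y26.0
G1 X0.0 Y26.0
G1 X0.0 Y0.0
; layer 3
G0 Z5.5
G0 X0.0 Y0.0
G1 X28.0 Y0.0
G1 X28.0 Y26.0
G1 X0.0 Y26.0
G1 X0.0 Y0.0
; layer 4
G0 Z7.3
G0 X0.0 Y0.0
G1 X28.0 Y0.0
G1 X28.0 Y26.0
G1 X0.0 Y26.0
G1 X0.0 Y0.0
; layer 5
G0 Z9.2
G0 X0.0 Y0.0
G1 X28.0 Y0.0
G1 X28.0 Y26.0
G1 X0.0 Y26.0
G1 X0.0 Y0.0
; layer 6
G0 Z11.0
G0 X0.0 Y0.0
G1 X28.0 Y0.0
G1 X28.0 Y26.0
G1 X0.0 Y26.0
G1 X0.0 Y0.0
M2 ; end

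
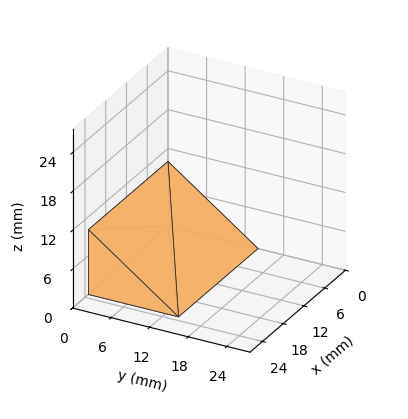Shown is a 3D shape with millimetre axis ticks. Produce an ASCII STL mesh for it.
Reading the render: the shape is a wedge (ramp): 23 × 14 mm base, rising to 10 mm along the y=0 edge and sloping linearly to z=0 at y=14 (dimensions read to the nearest mm from the axis ticks). For the STL, each face is triangulated and given an outward normal.

solid part
  facet normal 0.0000 0.0000 -1.0000
    outer loop
      vertex 23.000 14.000 0.000
      vertex 23.000 0.000 0.000
      vertex 0.000 0.000 0.000
    endloop
  endfacet
  facet normal 0.0000 0.0000 -1.0000
    outer loop
      vertex 0.000 14.000 0.000
      vertex 23.000 14.000 0.000
      vertex 0.000 0.000 0.000
    endloop
  endfacet
  facet normal 0.0000 -1.0000 0.0000
    outer loop
      vertex 0.000 0.000 0.000
      vertex 23.000 0.000 0.000
      vertex 23.000 0.000 10.000
    endloop
  endfacet
  facet normal 0.0000 -1.0000 0.0000
    outer loop
      vertex 0.000 0.000 0.000
      vertex 23.000 0.000 10.000
      vertex 0.000 0.000 10.000
    endloop
  endfacet
  facet normal 0.0000 0.5812 0.8137
    outer loop
      vertex 0.000 0.000 10.000
      vertex 23.000 0.000 10.000
      vertex 23.000 14.000 0.000
    endloop
  endfacet
  facet normal 0.0000 0.5812 0.8137
    outer loop
      vertex 0.000 0.000 10.000
      vertex 23.000 14.000 0.000
      vertex 0.000 14.000 0.000
    endloop
  endfacet
  facet normal -1.0000 0.0000 0.0000
    outer loop
      vertex 0.000 0.000 10.000
      vertex 0.000 14.000 0.000
      vertex 0.000 0.000 0.000
    endloop
  endfacet
  facet normal 1.0000 0.0000 0.0000
    outer loop
      vertex 23.000 0.000 0.000
      vertex 23.000 14.000 0.000
      vertex 23.000 0.000 10.000
    endloop
  endfacet
endsolid part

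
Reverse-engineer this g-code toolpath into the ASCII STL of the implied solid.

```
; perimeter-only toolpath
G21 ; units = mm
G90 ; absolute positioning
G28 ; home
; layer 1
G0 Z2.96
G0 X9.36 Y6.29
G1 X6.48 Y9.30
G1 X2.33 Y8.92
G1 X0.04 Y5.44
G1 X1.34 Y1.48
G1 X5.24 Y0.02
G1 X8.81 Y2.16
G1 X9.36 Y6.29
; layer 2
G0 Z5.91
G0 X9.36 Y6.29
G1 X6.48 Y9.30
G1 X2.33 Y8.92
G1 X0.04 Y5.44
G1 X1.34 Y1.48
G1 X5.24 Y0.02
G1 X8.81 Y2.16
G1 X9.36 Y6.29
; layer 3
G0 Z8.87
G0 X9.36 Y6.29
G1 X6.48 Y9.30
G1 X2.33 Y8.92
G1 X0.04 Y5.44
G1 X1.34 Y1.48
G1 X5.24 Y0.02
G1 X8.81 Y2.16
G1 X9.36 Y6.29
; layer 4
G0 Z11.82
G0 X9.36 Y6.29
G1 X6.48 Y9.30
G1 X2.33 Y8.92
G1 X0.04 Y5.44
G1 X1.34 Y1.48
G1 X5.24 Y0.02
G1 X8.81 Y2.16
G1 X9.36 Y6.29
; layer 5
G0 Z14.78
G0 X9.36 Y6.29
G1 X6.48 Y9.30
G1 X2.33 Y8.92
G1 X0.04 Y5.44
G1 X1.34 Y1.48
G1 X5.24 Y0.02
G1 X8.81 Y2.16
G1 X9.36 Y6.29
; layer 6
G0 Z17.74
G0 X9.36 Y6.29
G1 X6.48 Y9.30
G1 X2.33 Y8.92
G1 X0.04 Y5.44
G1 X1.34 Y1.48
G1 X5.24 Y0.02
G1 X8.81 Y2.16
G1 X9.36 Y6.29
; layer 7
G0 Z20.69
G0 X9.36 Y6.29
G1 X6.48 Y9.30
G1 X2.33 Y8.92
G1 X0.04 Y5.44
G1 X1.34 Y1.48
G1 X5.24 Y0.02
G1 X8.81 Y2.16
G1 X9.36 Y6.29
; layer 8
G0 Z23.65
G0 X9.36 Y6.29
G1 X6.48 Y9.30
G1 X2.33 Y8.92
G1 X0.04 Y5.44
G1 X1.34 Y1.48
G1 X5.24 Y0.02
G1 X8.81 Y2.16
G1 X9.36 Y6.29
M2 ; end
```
solid part
  facet normal 0.0000 0.0000 -1.0000
    outer loop
      vertex 2.33 8.92 0.00
      vertex 6.48 9.30 0.00
      vertex 9.36 6.29 0.00
    endloop
  endfacet
  facet normal 0.0000 0.0000 -1.0000
    outer loop
      vertex 0.04 5.44 0.00
      vertex 2.33 8.92 0.00
      vertex 9.36 6.29 0.00
    endloop
  endfacet
  facet normal 0.0000 0.0000 -1.0000
    outer loop
      vertex 1.34 1.48 0.00
      vertex 0.04 5.44 0.00
      vertex 9.36 6.29 0.00
    endloop
  endfacet
  facet normal 0.0000 0.0000 -1.0000
    outer loop
      vertex 5.24 0.02 0.00
      vertex 1.34 1.48 0.00
      vertex 9.36 6.29 0.00
    endloop
  endfacet
  facet normal 0.0000 0.0000 -1.0000
    outer loop
      vertex 8.81 2.16 0.00
      vertex 5.24 0.02 0.00
      vertex 9.36 6.29 0.00
    endloop
  endfacet
  facet normal 0.0000 0.0000 1.0000
    outer loop
      vertex 9.36 6.29 23.65
      vertex 6.48 9.30 23.65
      vertex 2.33 8.92 23.65
    endloop
  endfacet
  facet normal 0.0000 0.0000 1.0000
    outer loop
      vertex 9.36 6.29 23.65
      vertex 2.33 8.92 23.65
      vertex 0.04 5.44 23.65
    endloop
  endfacet
  facet normal 0.0000 0.0000 1.0000
    outer loop
      vertex 9.36 6.29 23.65
      vertex 0.04 5.44 23.65
      vertex 1.34 1.48 23.65
    endloop
  endfacet
  facet normal 0.0000 0.0000 1.0000
    outer loop
      vertex 9.36 6.29 23.65
      vertex 1.34 1.48 23.65
      vertex 5.24 0.02 23.65
    endloop
  endfacet
  facet normal 0.0000 0.0000 1.0000
    outer loop
      vertex 9.36 6.29 23.65
      vertex 5.24 0.02 23.65
      vertex 8.81 2.16 23.65
    endloop
  endfacet
  facet normal 0.7225 0.6913 0.0000
    outer loop
      vertex 9.36 6.29 0.00
      vertex 6.48 9.30 0.00
      vertex 6.48 9.30 23.65
    endloop
  endfacet
  facet normal 0.7225 0.6913 0.0000
    outer loop
      vertex 9.36 6.29 0.00
      vertex 6.48 9.30 23.65
      vertex 9.36 6.29 23.65
    endloop
  endfacet
  facet normal -0.0912 0.9958 0.0000
    outer loop
      vertex 6.48 9.30 0.00
      vertex 2.33 8.92 0.00
      vertex 2.33 8.92 23.65
    endloop
  endfacet
  facet normal -0.0912 0.9958 0.0000
    outer loop
      vertex 6.48 9.30 0.00
      vertex 2.33 8.92 23.65
      vertex 6.48 9.30 23.65
    endloop
  endfacet
  facet normal -0.8354 0.5497 0.0000
    outer loop
      vertex 2.33 8.92 0.00
      vertex 0.04 5.44 0.00
      vertex 0.04 5.44 23.65
    endloop
  endfacet
  facet normal -0.8354 0.5497 0.0000
    outer loop
      vertex 2.33 8.92 0.00
      vertex 0.04 5.44 23.65
      vertex 2.33 8.92 23.65
    endloop
  endfacet
  facet normal -0.9501 -0.3119 0.0000
    outer loop
      vertex 0.04 5.44 0.00
      vertex 1.34 1.48 0.00
      vertex 1.34 1.48 23.65
    endloop
  endfacet
  facet normal -0.9501 -0.3119 0.0000
    outer loop
      vertex 0.04 5.44 0.00
      vertex 1.34 1.48 23.65
      vertex 0.04 5.44 23.65
    endloop
  endfacet
  facet normal -0.3506 -0.9365 0.0000
    outer loop
      vertex 1.34 1.48 0.00
      vertex 5.24 0.02 0.00
      vertex 5.24 0.02 23.65
    endloop
  endfacet
  facet normal -0.3506 -0.9365 0.0000
    outer loop
      vertex 1.34 1.48 0.00
      vertex 5.24 0.02 23.65
      vertex 1.34 1.48 23.65
    endloop
  endfacet
  facet normal 0.5141 -0.8577 0.0000
    outer loop
      vertex 5.24 0.02 0.00
      vertex 8.81 2.16 0.00
      vertex 8.81 2.16 23.65
    endloop
  endfacet
  facet normal 0.5141 -0.8577 0.0000
    outer loop
      vertex 5.24 0.02 0.00
      vertex 8.81 2.16 23.65
      vertex 5.24 0.02 23.65
    endloop
  endfacet
  facet normal 0.9912 -0.1320 0.0000
    outer loop
      vertex 8.81 2.16 0.00
      vertex 9.36 6.29 0.00
      vertex 9.36 6.29 23.65
    endloop
  endfacet
  facet normal 0.9912 -0.1320 0.0000
    outer loop
      vertex 8.81 2.16 0.00
      vertex 9.36 6.29 23.65
      vertex 8.81 2.16 23.65
    endloop
  endfacet
endsolid part

The G0 Z moves step by Δz≈2.96 mm. Every layer's G1 loop is the same polygon, so the solid is a straight extrusion of it from z=0 to z≈23.6. Closing with flat bottom and top caps and triangulating gives 24 facets — a regular 7-sided prism (a cylinder approximated with 7 flat sides), circumscribed radius ≈ 4.8 mm, height ≈ 23.6 mm.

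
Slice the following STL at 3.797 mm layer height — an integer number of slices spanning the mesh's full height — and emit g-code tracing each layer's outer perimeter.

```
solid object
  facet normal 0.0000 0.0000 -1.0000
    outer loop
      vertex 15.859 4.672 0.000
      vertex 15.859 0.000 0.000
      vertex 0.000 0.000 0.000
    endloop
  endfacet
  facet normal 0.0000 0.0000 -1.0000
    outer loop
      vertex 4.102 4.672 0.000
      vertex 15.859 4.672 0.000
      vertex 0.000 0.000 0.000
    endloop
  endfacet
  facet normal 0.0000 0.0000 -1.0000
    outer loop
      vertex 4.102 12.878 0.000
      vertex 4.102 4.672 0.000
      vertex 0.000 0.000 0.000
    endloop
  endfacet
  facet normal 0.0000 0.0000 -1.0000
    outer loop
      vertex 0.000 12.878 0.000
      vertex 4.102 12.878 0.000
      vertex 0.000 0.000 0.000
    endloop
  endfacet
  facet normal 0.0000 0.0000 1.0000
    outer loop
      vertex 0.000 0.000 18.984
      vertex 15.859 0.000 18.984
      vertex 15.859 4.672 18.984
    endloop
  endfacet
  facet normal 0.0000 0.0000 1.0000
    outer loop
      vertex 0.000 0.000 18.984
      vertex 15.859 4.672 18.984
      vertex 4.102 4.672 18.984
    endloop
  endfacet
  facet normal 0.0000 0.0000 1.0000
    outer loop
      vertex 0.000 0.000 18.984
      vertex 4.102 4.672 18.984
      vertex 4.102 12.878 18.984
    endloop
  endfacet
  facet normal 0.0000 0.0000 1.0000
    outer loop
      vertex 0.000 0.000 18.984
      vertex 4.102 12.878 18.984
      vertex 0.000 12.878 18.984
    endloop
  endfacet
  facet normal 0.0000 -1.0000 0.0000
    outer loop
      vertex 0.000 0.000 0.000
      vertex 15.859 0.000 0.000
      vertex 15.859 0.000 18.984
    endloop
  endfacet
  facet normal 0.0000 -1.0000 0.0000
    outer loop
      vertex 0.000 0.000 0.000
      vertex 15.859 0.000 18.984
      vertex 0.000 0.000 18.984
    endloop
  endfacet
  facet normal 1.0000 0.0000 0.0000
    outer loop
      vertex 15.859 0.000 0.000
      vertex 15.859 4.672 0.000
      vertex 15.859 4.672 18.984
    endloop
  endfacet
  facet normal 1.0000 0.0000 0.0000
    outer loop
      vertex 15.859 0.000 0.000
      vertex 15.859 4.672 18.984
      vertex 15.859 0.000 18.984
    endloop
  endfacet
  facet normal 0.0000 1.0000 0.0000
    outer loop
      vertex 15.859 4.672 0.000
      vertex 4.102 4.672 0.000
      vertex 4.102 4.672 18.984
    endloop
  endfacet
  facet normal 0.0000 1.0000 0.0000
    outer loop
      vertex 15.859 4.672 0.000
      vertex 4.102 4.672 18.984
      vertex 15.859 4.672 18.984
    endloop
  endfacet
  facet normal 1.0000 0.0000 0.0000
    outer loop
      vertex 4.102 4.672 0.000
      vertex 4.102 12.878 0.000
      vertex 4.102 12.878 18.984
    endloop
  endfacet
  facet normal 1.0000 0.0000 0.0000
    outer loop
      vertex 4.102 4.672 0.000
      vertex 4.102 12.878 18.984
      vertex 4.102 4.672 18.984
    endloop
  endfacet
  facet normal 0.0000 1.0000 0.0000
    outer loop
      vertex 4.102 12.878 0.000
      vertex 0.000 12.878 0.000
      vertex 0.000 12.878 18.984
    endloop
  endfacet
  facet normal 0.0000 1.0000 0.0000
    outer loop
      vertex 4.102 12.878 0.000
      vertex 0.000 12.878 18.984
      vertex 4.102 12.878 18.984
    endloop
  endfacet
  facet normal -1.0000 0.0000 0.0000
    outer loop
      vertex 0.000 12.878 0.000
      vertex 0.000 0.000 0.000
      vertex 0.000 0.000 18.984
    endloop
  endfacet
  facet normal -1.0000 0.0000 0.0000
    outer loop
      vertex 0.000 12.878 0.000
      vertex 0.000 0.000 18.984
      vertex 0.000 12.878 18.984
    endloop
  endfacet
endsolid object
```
; perimeter-only toolpath
G21 ; units = mm
G90 ; absolute positioning
G28 ; home
; layer 1
G0 Z3.797
G0 X0.000 Y0.000
G1 X15.859 Y0.000
G1 X15.859 Y4.672
G1 X4.102 Y4.672
G1 X4.102 Y12.878
G1 X0.000 Y12.878
G1 X0.000 Y0.000
; layer 2
G0 Z7.594
G0 X0.000 Y0.000
G1 X15.859 Y0.000
G1 X15.859 Y4.672
G1 X4.102 Y4.672
G1 X4.102 Y12.878
G1 X0.000 Y12.878
G1 X0.000 Y0.000
; layer 3
G0 Z11.390
G0 X0.000 Y0.000
G1 X15.859 Y0.000
G1 X15.859 Y4.672
G1 X4.102 Y4.672
G1 X4.102 Y12.878
G1 X0.000 Y12.878
G1 X0.000 Y0.000
; layer 4
G0 Z15.187
G0 X0.000 Y0.000
G1 X15.859 Y0.000
G1 X15.859 Y4.672
G1 X4.102 Y4.672
G1 X4.102 Y12.878
G1 X0.000 Y12.878
G1 X0.000 Y0.000
; layer 5
G0 Z18.984
G0 X0.000 Y0.000
G1 X15.859 Y0.000
G1 X15.859 Y4.672
G1 X4.102 Y4.672
G1 X4.102 Y12.878
G1 X0.000 Y12.878
G1 X0.000 Y0.000
M2 ; end

The solid is an L-shaped prism: outer 15.9 × 12.9 mm, arm thicknesses ≈ 4.67 mm (horizontal) and 4.1 mm (vertical), extruded 19 mm in z. Slicing at Δz = 3.797 mm — 5 equal slices spanning the solid's height, so layer i sits at z = i·h/5 — gives 5 non-empty perimeters. Each is a 6-segment closed polygon; G0 lifts to the layer z and rapids to the start vertex, then G1 traces the edges.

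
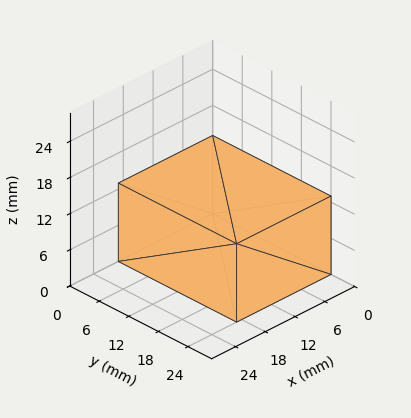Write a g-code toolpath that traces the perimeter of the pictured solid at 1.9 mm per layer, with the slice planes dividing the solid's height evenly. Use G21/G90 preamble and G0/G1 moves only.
Reading the render: the shape is a rectangular box, roughly 19 × 24 mm footprint and 13 mm tall (dimensions read to the nearest mm from the axis ticks). For the g-code, the solid's height is divided into equal slices at the stated Δz and each level perimeter traced with G1 moves after a G0 lift.

; perimeter-only toolpath
G21 ; units = mm
G90 ; absolute positioning
G28 ; home
; layer 1
G0 Z1.9
G0 X0.0 Y0.0
G1 X19.0 Y0.0
G1 X19.0 Y24.0
G1 X0.0 Y24.0
G1 X0.0 Y0.0
; layer 2
G0 Z3.7
G0 X0.0 Y0.0
G1 X19.0 Y0.0
G1 X19.0 Y24.0
G1 X0.0 Y24.0
G1 X0.0 Y0.0
; layer 3
G0 Z5.6
G0 X0.0 Y0.0
G1 X19.0 Y0.0
G1 X19.0 Y24.0
G1 X0.0 Y24.0
G1 X0.0 Y0.0
; layer 4
G0 Z7.4
G0 X0.0 Y0.0
G1 X19.0 Y0.0
G1 X19.0 Y24.0
G1 X0.0 Y24.0
G1 X0.0 Y0.0
; layer 5
G0 Z9.3
G0 X0.0 Y0.0
G1 X19.0 Y0.0
G1 X19.0 Y24.0
G1 X0.0 Y24.0
G1 X0.0 Y0.0
; layer 6
G0 Z11.1
G0 X0.0 Y0.0
G1 X19.0 Y0.0
G1 X19.0 Y24.0
G1 X0.0 Y24.0
G1 X0.0 Y0.0
; layer 7
G0 Z13.0
G0 X0.0 Y0.0
G1 X19.0 Y0.0
G1 X19.0 Y24.0
G1 X0.0 Y24.0
G1 X0.0 Y0.0
M2 ; end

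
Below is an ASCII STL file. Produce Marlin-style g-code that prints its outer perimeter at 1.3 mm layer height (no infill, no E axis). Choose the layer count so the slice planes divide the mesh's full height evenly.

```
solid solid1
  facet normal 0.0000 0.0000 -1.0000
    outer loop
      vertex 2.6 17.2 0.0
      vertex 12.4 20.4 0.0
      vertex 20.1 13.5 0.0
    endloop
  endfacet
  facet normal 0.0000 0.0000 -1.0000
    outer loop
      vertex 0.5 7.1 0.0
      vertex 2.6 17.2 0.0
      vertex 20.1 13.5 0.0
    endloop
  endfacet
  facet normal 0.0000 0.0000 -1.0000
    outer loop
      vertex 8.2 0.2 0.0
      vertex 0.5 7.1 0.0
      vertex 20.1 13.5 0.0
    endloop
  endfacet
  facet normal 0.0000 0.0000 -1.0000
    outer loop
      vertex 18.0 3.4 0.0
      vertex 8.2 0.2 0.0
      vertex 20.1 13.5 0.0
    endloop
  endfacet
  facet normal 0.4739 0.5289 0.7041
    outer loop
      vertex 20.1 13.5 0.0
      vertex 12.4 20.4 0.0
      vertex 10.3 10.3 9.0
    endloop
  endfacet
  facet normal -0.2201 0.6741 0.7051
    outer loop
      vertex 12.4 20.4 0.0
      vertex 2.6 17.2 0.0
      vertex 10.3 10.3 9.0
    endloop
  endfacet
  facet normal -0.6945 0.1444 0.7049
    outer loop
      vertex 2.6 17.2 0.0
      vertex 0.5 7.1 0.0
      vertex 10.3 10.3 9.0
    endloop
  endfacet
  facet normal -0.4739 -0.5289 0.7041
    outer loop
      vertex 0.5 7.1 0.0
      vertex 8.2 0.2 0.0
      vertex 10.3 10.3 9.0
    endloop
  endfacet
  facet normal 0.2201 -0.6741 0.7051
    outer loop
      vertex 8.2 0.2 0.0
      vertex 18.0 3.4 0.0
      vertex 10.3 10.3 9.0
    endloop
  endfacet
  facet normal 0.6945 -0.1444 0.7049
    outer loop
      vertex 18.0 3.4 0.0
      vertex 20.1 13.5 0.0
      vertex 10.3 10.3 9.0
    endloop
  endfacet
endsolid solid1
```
; perimeter-only toolpath
G21 ; units = mm
G90 ; absolute positioning
G28 ; home
; layer 1
G0 Z1.3
G0 X18.7 Y13.0
G1 X12.1 Y19.0
G1 X3.7 Y16.2
G1 X1.9 Y7.6
G1 X8.5 Y1.6
G1 X16.9 Y4.4
G1 X18.7 Y13.0
; layer 2
G0 Z2.6
G0 X17.3 Y12.6
G1 X11.8 Y17.5
G1 X4.8 Y15.2
G1 X3.3 Y8.0
G1 X8.8 Y3.1
G1 X15.8 Y5.4
G1 X17.3 Y12.6
; layer 3
G0 Z3.9
G0 X15.9 Y12.1
G1 X11.5 Y16.1
G1 X5.9 Y14.2
G1 X4.7 Y8.5
G1 X9.1 Y4.5
G1 X14.7 Y6.4
G1 X15.9 Y12.1
; layer 4
G0 Z5.1
G0 X14.5 Y11.7
G1 X11.2 Y14.6
G1 X7.0 Y13.3
G1 X6.1 Y8.9
G1 X9.4 Y6.0
G1 X13.6 Y7.3
G1 X14.5 Y11.7
; layer 5
G0 Z6.4
G0 X13.1 Y11.2
G1 X10.9 Y13.2
G1 X8.1 Y12.3
G1 X7.5 Y9.4
G1 X9.7 Y7.4
G1 X12.5 Y8.3
G1 X13.1 Y11.2
; layer 6
G0 Z7.7
G0 X11.7 Y10.8
G1 X10.6 Y11.7
G1 X9.2 Y11.3
G1 X8.9 Y9.8
G1 X10.0 Y8.9
G1 X11.4 Y9.3
G1 X11.7 Y10.8
M2 ; end

The solid is a regular 6-sided pyramid, base circumscribed radius ≈ 10.3 mm, apex at z ≈ 9 mm. Slicing at Δz = 1.3 mm — 7 equal slices spanning the solid's height, so layer i sits at z = i·h/7 — gives 6 non-empty perimeters. Each is a 6-segment closed polygon; G0 lifts to the layer z and rapids to the start vertex, then G1 traces the edges. The cross-section shrinks linearly with z (the slice at the apex is degenerate and omitted).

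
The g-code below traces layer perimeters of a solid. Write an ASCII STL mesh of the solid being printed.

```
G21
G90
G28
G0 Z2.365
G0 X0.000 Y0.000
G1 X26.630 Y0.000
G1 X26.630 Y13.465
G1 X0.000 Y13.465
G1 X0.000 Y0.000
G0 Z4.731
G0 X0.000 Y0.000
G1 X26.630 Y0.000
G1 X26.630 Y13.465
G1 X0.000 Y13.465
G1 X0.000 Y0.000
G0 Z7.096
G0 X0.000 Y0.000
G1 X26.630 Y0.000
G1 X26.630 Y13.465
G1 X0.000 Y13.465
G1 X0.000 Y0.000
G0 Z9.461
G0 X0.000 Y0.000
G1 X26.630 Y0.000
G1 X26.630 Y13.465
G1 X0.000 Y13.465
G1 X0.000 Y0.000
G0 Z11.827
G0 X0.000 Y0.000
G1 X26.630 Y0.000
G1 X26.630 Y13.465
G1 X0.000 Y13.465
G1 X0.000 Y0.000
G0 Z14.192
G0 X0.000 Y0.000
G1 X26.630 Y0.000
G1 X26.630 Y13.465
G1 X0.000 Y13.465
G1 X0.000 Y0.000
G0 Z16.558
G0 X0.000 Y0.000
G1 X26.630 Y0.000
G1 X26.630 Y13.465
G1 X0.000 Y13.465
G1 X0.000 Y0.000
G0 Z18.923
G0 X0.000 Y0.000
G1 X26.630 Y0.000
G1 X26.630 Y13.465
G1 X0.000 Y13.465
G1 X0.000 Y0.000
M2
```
solid part
  facet normal 0.0000 0.0000 -1.0000
    outer loop
      vertex 26.630 13.465 0.000
      vertex 26.630 0.000 0.000
      vertex 0.000 0.000 0.000
    endloop
  endfacet
  facet normal 0.0000 0.0000 -1.0000
    outer loop
      vertex 0.000 13.465 0.000
      vertex 26.630 13.465 0.000
      vertex 0.000 0.000 0.000
    endloop
  endfacet
  facet normal 0.0000 0.0000 1.0000
    outer loop
      vertex 0.000 0.000 18.923
      vertex 26.630 0.000 18.923
      vertex 26.630 13.465 18.923
    endloop
  endfacet
  facet normal 0.0000 0.0000 1.0000
    outer loop
      vertex 0.000 0.000 18.923
      vertex 26.630 13.465 18.923
      vertex 0.000 13.465 18.923
    endloop
  endfacet
  facet normal 0.0000 -1.0000 0.0000
    outer loop
      vertex 0.000 0.000 0.000
      vertex 26.630 0.000 0.000
      vertex 26.630 0.000 18.923
    endloop
  endfacet
  facet normal 0.0000 -1.0000 0.0000
    outer loop
      vertex 0.000 0.000 0.000
      vertex 26.630 0.000 18.923
      vertex 0.000 0.000 18.923
    endloop
  endfacet
  facet normal 0.0000 1.0000 0.0000
    outer loop
      vertex 26.630 13.465 18.923
      vertex 26.630 13.465 0.000
      vertex 0.000 13.465 0.000
    endloop
  endfacet
  facet normal 0.0000 1.0000 0.0000
    outer loop
      vertex 0.000 13.465 18.923
      vertex 26.630 13.465 18.923
      vertex 0.000 13.465 0.000
    endloop
  endfacet
  facet normal -1.0000 0.0000 0.0000
    outer loop
      vertex 0.000 13.465 18.923
      vertex 0.000 13.465 0.000
      vertex 0.000 0.000 0.000
    endloop
  endfacet
  facet normal -1.0000 0.0000 0.0000
    outer loop
      vertex 0.000 0.000 18.923
      vertex 0.000 13.465 18.923
      vertex 0.000 0.000 0.000
    endloop
  endfacet
  facet normal 1.0000 0.0000 0.0000
    outer loop
      vertex 26.630 0.000 0.000
      vertex 26.630 13.465 0.000
      vertex 26.630 13.465 18.923
    endloop
  endfacet
  facet normal 1.0000 0.0000 0.0000
    outer loop
      vertex 26.630 0.000 0.000
      vertex 26.630 13.465 18.923
      vertex 26.630 0.000 18.923
    endloop
  endfacet
endsolid part

The G0 Z moves step by Δz≈2.365 mm. Every layer's G1 loop is the same polygon, so the solid is a straight extrusion of it from z=0 to z≈18.9. Closing with flat bottom and top caps and triangulating gives 12 facets — a rectangular box, roughly 26.6 × 13.5 mm footprint and 18.9 mm tall.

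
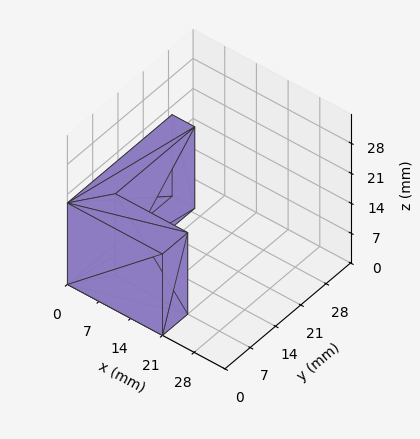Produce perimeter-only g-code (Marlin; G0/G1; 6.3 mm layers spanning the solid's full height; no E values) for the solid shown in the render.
Reading the render: the shape is an L-shaped prism: outer 21 × 29 mm, arm thicknesses ≈ 7 mm (horizontal) and 5 mm (vertical), extruded 19 mm in z (dimensions read to the nearest mm from the axis ticks). For the g-code, the solid's height is divided into equal slices at the stated Δz and each level perimeter traced with G1 moves after a G0 lift.

; perimeter-only toolpath
G21 ; units = mm
G90 ; absolute positioning
G28 ; home
; layer 1
G0 Z6.3
G0 X0.0 Y0.0
G1 X21.0 Y0.0
G1 X21.0 Y7.0
G1 X5.0 Y7.0
G1 X5.0 Y29.0
G1 X0.0 Y29.0
G1 X0.0 Y0.0
; layer 2
G0 Z12.7
G0 X0.0 Y0.0
G1 X21.0 Y0.0
G1 X21.0 Y7.0
G1 X5.0 Y7.0
G1 X5.0 Y29.0
G1 X0.0 Y29.0
G1 X0.0 Y0.0
; layer 3
G0 Z19.0
G0 X0.0 Y0.0
G1 X21.0 Y0.0
G1 X21.0 Y7.0
G1 X5.0 Y7.0
G1 X5.0 Y29.0
G1 X0.0 Y29.0
G1 X0.0 Y0.0
M2 ; end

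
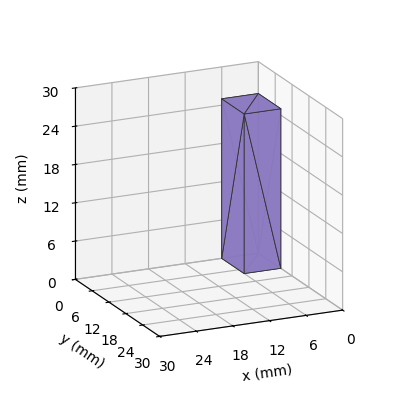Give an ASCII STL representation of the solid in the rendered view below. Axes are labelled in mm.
Reading the render: the shape is a rectangular box, roughly 6 × 8 mm footprint and 25 mm tall (dimensions read to the nearest mm from the axis ticks). For the STL, each face is triangulated and given an outward normal.

solid part
  facet normal 0.0000 0.0000 -1.0000
    outer loop
      vertex 6.0 8.0 0.0
      vertex 6.0 0.0 0.0
      vertex 0.0 0.0 0.0
    endloop
  endfacet
  facet normal 0.0000 0.0000 -1.0000
    outer loop
      vertex 0.0 8.0 0.0
      vertex 6.0 8.0 0.0
      vertex 0.0 0.0 0.0
    endloop
  endfacet
  facet normal 0.0000 0.0000 1.0000
    outer loop
      vertex 0.0 0.0 25.0
      vertex 6.0 0.0 25.0
      vertex 6.0 8.0 25.0
    endloop
  endfacet
  facet normal 0.0000 0.0000 1.0000
    outer loop
      vertex 0.0 0.0 25.0
      vertex 6.0 8.0 25.0
      vertex 0.0 8.0 25.0
    endloop
  endfacet
  facet normal 0.0000 -1.0000 0.0000
    outer loop
      vertex 0.0 0.0 0.0
      vertex 6.0 0.0 0.0
      vertex 6.0 0.0 25.0
    endloop
  endfacet
  facet normal 0.0000 -1.0000 0.0000
    outer loop
      vertex 0.0 0.0 0.0
      vertex 6.0 0.0 25.0
      vertex 0.0 0.0 25.0
    endloop
  endfacet
  facet normal 0.0000 1.0000 0.0000
    outer loop
      vertex 6.0 8.0 25.0
      vertex 6.0 8.0 0.0
      vertex 0.0 8.0 0.0
    endloop
  endfacet
  facet normal 0.0000 1.0000 0.0000
    outer loop
      vertex 0.0 8.0 25.0
      vertex 6.0 8.0 25.0
      vertex 0.0 8.0 0.0
    endloop
  endfacet
  facet normal -1.0000 0.0000 0.0000
    outer loop
      vertex 0.0 8.0 25.0
      vertex 0.0 8.0 0.0
      vertex 0.0 0.0 0.0
    endloop
  endfacet
  facet normal -1.0000 0.0000 0.0000
    outer loop
      vertex 0.0 0.0 25.0
      vertex 0.0 8.0 25.0
      vertex 0.0 0.0 0.0
    endloop
  endfacet
  facet normal 1.0000 0.0000 0.0000
    outer loop
      vertex 6.0 0.0 0.0
      vertex 6.0 8.0 0.0
      vertex 6.0 8.0 25.0
    endloop
  endfacet
  facet normal 1.0000 0.0000 0.0000
    outer loop
      vertex 6.0 0.0 0.0
      vertex 6.0 8.0 25.0
      vertex 6.0 0.0 25.0
    endloop
  endfacet
endsolid part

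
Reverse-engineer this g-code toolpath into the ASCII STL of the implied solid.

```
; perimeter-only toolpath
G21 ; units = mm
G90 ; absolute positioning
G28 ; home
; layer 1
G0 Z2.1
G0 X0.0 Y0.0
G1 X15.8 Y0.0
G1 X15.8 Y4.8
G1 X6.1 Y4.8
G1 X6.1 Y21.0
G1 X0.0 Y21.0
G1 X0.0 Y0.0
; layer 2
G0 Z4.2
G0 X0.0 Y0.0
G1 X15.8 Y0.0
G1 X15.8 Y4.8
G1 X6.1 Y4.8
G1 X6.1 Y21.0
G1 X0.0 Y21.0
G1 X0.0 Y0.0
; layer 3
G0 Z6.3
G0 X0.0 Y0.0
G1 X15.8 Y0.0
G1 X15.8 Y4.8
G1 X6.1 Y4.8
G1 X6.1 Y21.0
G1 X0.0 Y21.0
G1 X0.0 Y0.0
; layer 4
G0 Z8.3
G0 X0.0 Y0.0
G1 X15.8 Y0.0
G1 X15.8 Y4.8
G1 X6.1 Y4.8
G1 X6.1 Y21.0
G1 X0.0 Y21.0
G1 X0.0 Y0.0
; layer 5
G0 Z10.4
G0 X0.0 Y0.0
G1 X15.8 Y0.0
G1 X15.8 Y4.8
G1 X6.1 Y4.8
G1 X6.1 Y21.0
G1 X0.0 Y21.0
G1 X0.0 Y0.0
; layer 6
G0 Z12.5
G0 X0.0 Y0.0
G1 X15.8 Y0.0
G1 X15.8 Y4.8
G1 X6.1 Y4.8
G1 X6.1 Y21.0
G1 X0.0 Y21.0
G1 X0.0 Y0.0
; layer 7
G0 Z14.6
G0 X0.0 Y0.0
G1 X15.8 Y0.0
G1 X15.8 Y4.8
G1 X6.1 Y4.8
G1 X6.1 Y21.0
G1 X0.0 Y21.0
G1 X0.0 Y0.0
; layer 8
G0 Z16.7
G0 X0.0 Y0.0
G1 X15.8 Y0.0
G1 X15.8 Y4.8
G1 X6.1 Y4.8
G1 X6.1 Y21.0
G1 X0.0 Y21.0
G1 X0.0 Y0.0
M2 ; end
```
solid part
  facet normal 0.0000 0.0000 -1.0000
    outer loop
      vertex 15.8 4.8 0.0
      vertex 15.8 0.0 0.0
      vertex 0.0 0.0 0.0
    endloop
  endfacet
  facet normal 0.0000 0.0000 -1.0000
    outer loop
      vertex 6.1 4.8 0.0
      vertex 15.8 4.8 0.0
      vertex 0.0 0.0 0.0
    endloop
  endfacet
  facet normal 0.0000 0.0000 -1.0000
    outer loop
      vertex 6.1 21.0 0.0
      vertex 6.1 4.8 0.0
      vertex 0.0 0.0 0.0
    endloop
  endfacet
  facet normal 0.0000 0.0000 -1.0000
    outer loop
      vertex 0.0 21.0 0.0
      vertex 6.1 21.0 0.0
      vertex 0.0 0.0 0.0
    endloop
  endfacet
  facet normal 0.0000 0.0000 1.0000
    outer loop
      vertex 0.0 0.0 16.7
      vertex 15.8 0.0 16.7
      vertex 15.8 4.8 16.7
    endloop
  endfacet
  facet normal 0.0000 0.0000 1.0000
    outer loop
      vertex 0.0 0.0 16.7
      vertex 15.8 4.8 16.7
      vertex 6.1 4.8 16.7
    endloop
  endfacet
  facet normal 0.0000 0.0000 1.0000
    outer loop
      vertex 0.0 0.0 16.7
      vertex 6.1 4.8 16.7
      vertex 6.1 21.0 16.7
    endloop
  endfacet
  facet normal 0.0000 0.0000 1.0000
    outer loop
      vertex 0.0 0.0 16.7
      vertex 6.1 21.0 16.7
      vertex 0.0 21.0 16.7
    endloop
  endfacet
  facet normal 0.0000 -1.0000 0.0000
    outer loop
      vertex 0.0 0.0 0.0
      vertex 15.8 0.0 0.0
      vertex 15.8 0.0 16.7
    endloop
  endfacet
  facet normal 0.0000 -1.0000 0.0000
    outer loop
      vertex 0.0 0.0 0.0
      vertex 15.8 0.0 16.7
      vertex 0.0 0.0 16.7
    endloop
  endfacet
  facet normal 1.0000 0.0000 0.0000
    outer loop
      vertex 15.8 0.0 0.0
      vertex 15.8 4.8 0.0
      vertex 15.8 4.8 16.7
    endloop
  endfacet
  facet normal 1.0000 0.0000 0.0000
    outer loop
      vertex 15.8 0.0 0.0
      vertex 15.8 4.8 16.7
      vertex 15.8 0.0 16.7
    endloop
  endfacet
  facet normal 0.0000 1.0000 0.0000
    outer loop
      vertex 15.8 4.8 0.0
      vertex 6.1 4.8 0.0
      vertex 6.1 4.8 16.7
    endloop
  endfacet
  facet normal 0.0000 1.0000 0.0000
    outer loop
      vertex 15.8 4.8 0.0
      vertex 6.1 4.8 16.7
      vertex 15.8 4.8 16.7
    endloop
  endfacet
  facet normal 1.0000 0.0000 0.0000
    outer loop
      vertex 6.1 4.8 0.0
      vertex 6.1 21.0 0.0
      vertex 6.1 21.0 16.7
    endloop
  endfacet
  facet normal 1.0000 0.0000 0.0000
    outer loop
      vertex 6.1 4.8 0.0
      vertex 6.1 21.0 16.7
      vertex 6.1 4.8 16.7
    endloop
  endfacet
  facet normal 0.0000 1.0000 0.0000
    outer loop
      vertex 6.1 21.0 0.0
      vertex 0.0 21.0 0.0
      vertex 0.0 21.0 16.7
    endloop
  endfacet
  facet normal 0.0000 1.0000 0.0000
    outer loop
      vertex 6.1 21.0 0.0
      vertex 0.0 21.0 16.7
      vertex 6.1 21.0 16.7
    endloop
  endfacet
  facet normal -1.0000 0.0000 0.0000
    outer loop
      vertex 0.0 21.0 0.0
      vertex 0.0 0.0 0.0
      vertex 0.0 0.0 16.7
    endloop
  endfacet
  facet normal -1.0000 0.0000 0.0000
    outer loop
      vertex 0.0 21.0 0.0
      vertex 0.0 0.0 16.7
      vertex 0.0 21.0 16.7
    endloop
  endfacet
endsolid part

The G0 Z moves step by Δz≈2.1 mm. Every layer's G1 loop is the same polygon, so the solid is a straight extrusion of it from z=0 to z≈16.7. Closing with flat bottom and top caps and triangulating gives 20 facets — an L-shaped prism: outer 15.8 × 21 mm, arm thicknesses ≈ 4.8 mm (horizontal) and 6.1 mm (vertical), extruded 16.7 mm in z.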